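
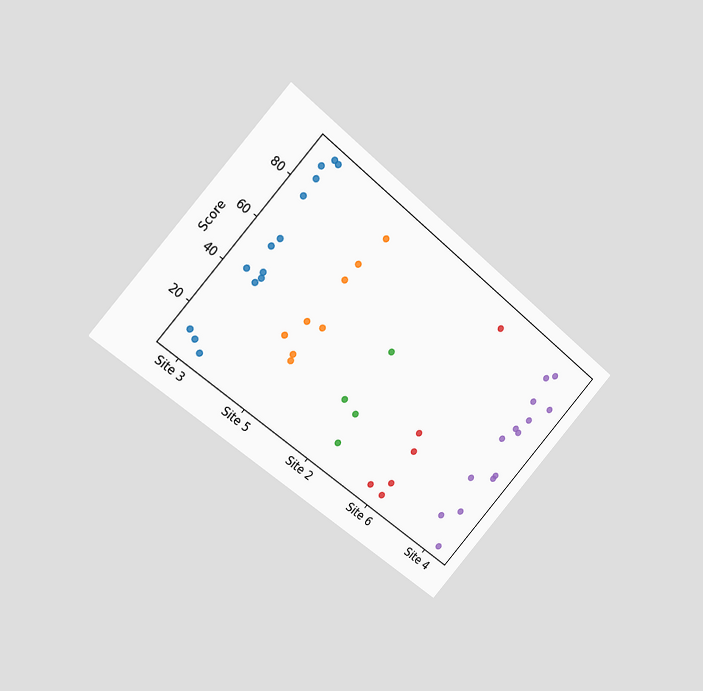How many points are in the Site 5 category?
The chart is tilted about 42° clockwise and viewed slightly from the left. Counting the markers in the Site 5 column gives 8.

8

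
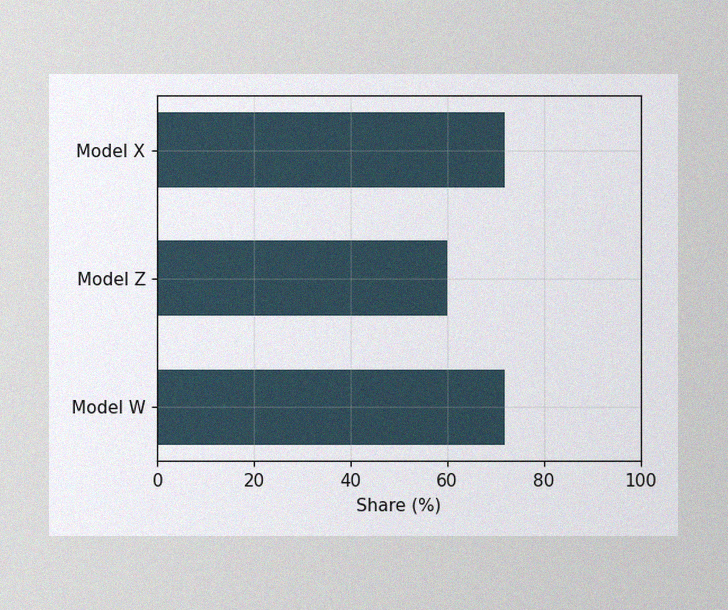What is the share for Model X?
72%

The image has some photo noise and uneven lighting. Reading along the chart's x-axis, the Model X bar reaches 72%.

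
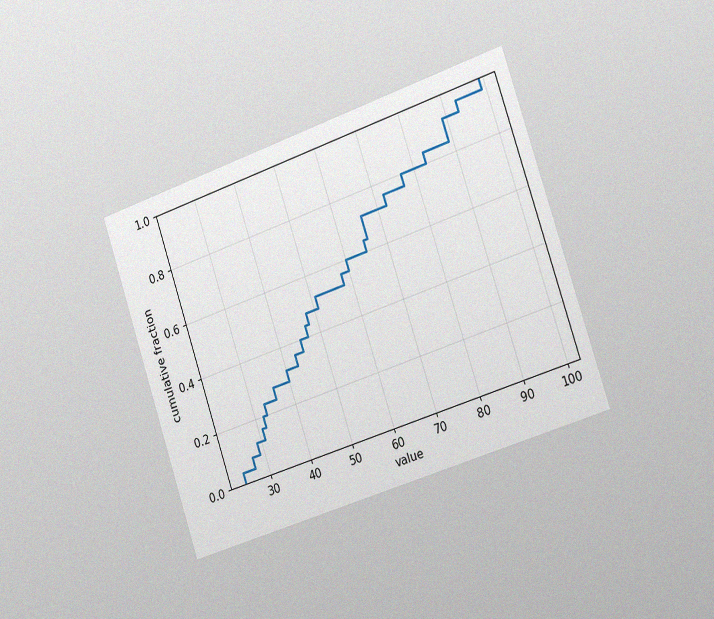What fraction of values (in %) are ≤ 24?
4%

The chart is tilted about 19° counter-clockwise and viewed slightly from the right, with some photo noise. At x=24 the ECDF step is at 4%.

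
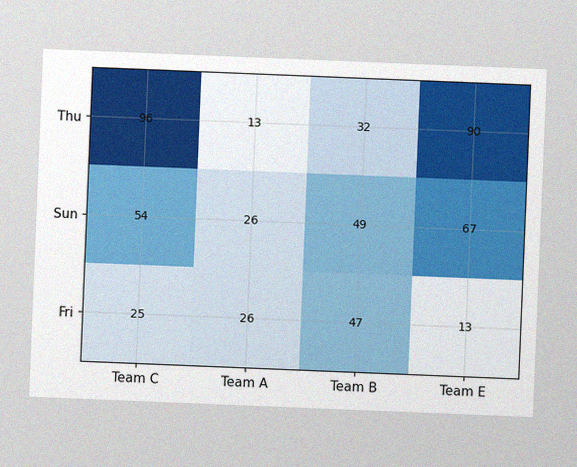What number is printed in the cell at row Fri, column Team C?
The chart is tilted about 2° clockwise, with some photo noise. The (Fri, Team C) cell reads 25.

25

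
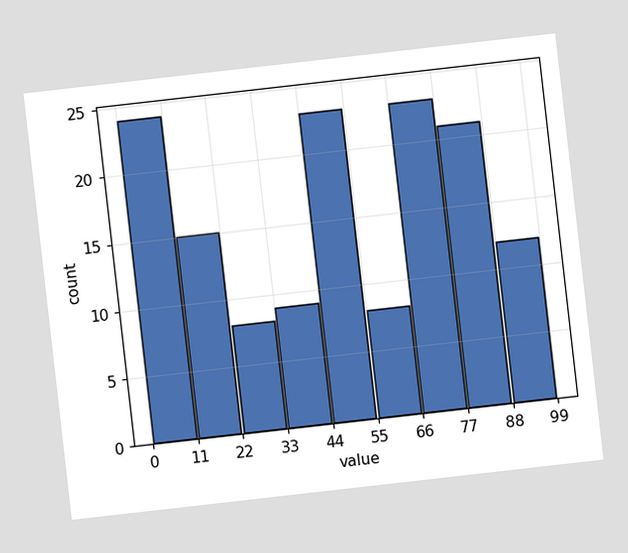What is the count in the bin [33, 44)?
9

The chart is tilted about 6° counter-clockwise. The [33, 44) bin has height 9.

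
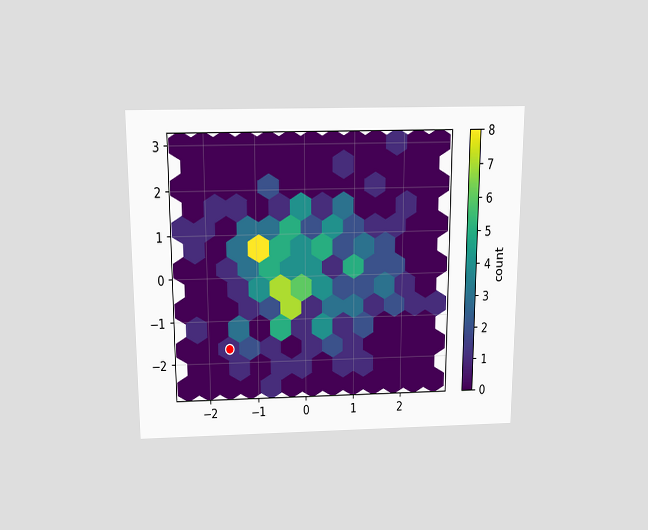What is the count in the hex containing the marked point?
1

The chart is viewed slightly from above. The marked hex reads 1 on the colorbar.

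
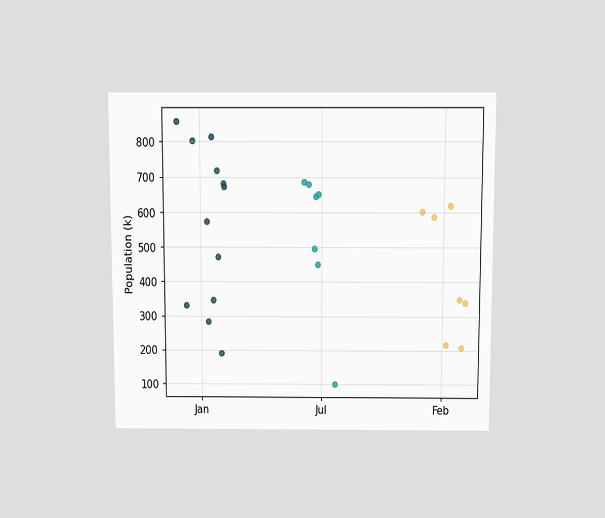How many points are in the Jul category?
The chart is viewed slightly from above. Counting the markers in the Jul column gives 7.

7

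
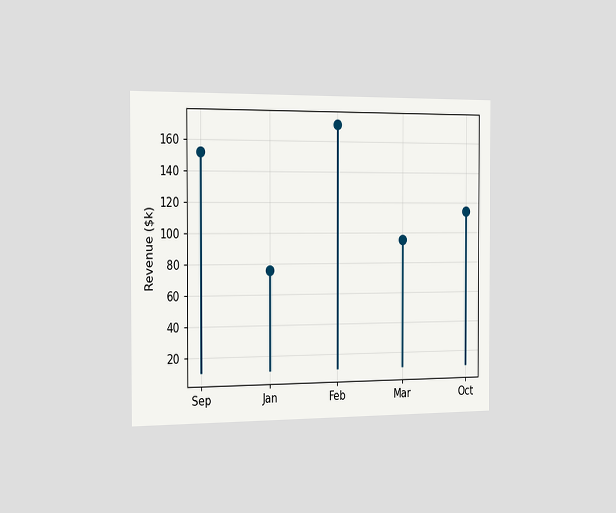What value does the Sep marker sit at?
The chart is viewed slightly from the left. The Sep marker sits at $152k.

$152k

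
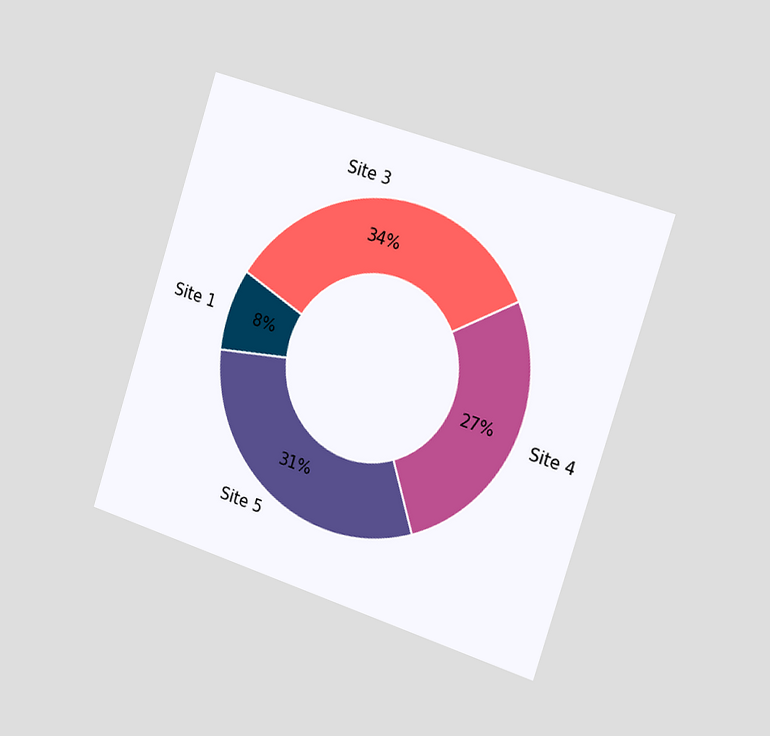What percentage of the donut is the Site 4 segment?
27%

The chart is tilted about 18° clockwise and viewed slightly from the right. The Site 4 segment takes up 27% of the ring.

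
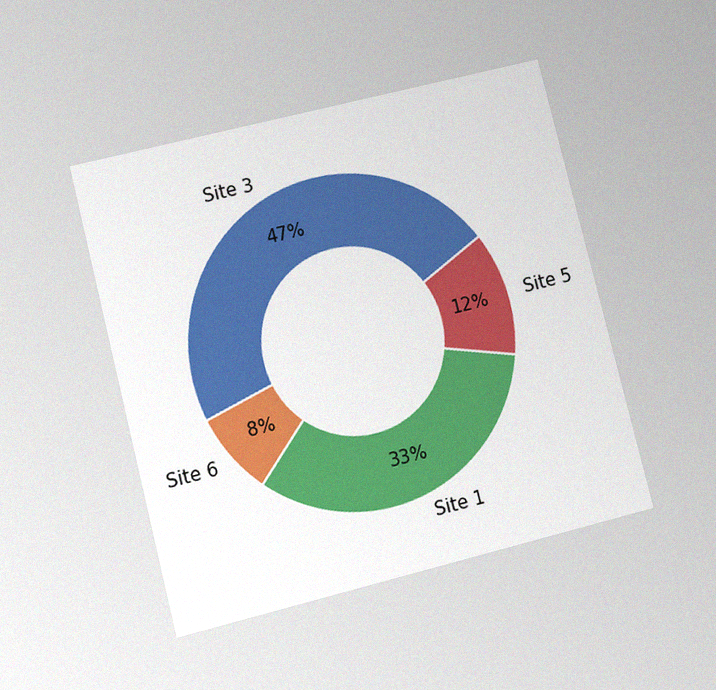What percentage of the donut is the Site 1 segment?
The chart is tilted about 14° counter-clockwise and viewed at a slight angle, with some photo noise. The Site 1 segment takes up 33% of the ring.

33%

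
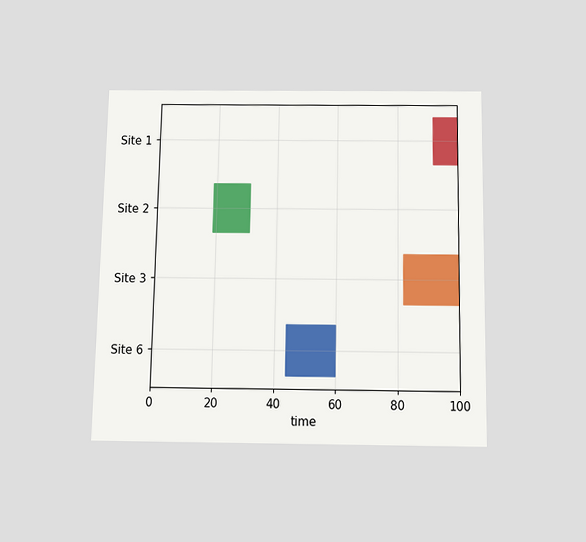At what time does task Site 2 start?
The chart is viewed slightly from below. The Site 2 bar begins at t=19.

19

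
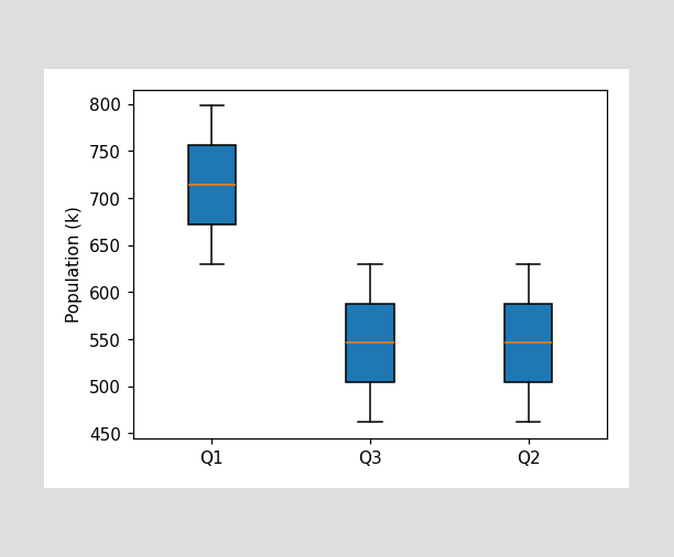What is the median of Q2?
546k

The median line in the Q2 box sits at 546k.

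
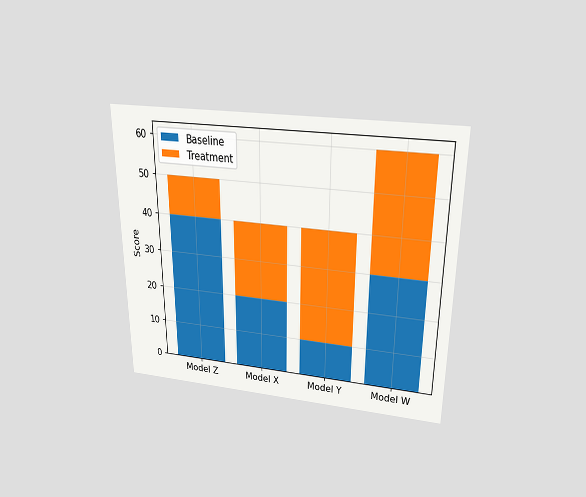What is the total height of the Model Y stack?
The chart is viewed slightly from above. The Model Y stack's top reaches 40 on the y-axis.

40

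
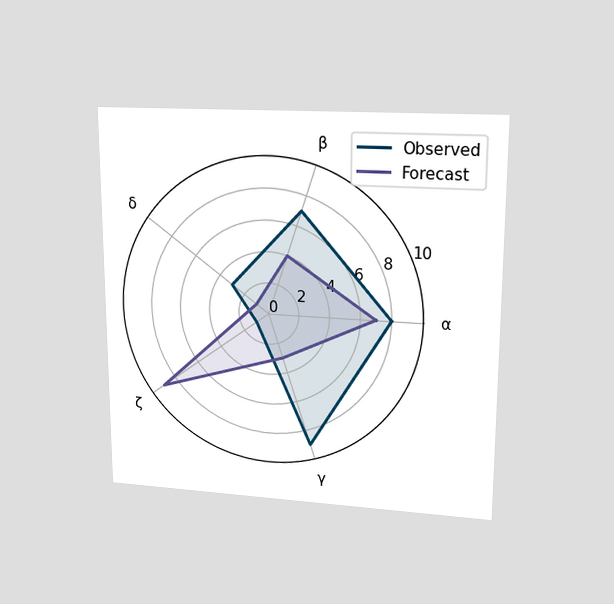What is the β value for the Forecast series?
The chart is viewed at a slight angle. On the β axis, Forecast reaches 4.

4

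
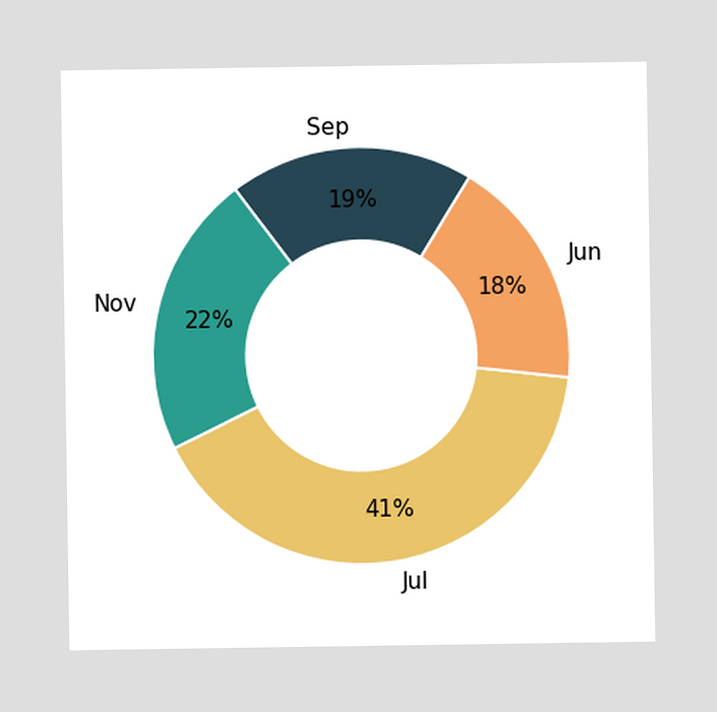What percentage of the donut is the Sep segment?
The Sep segment takes up 19% of the ring.

19%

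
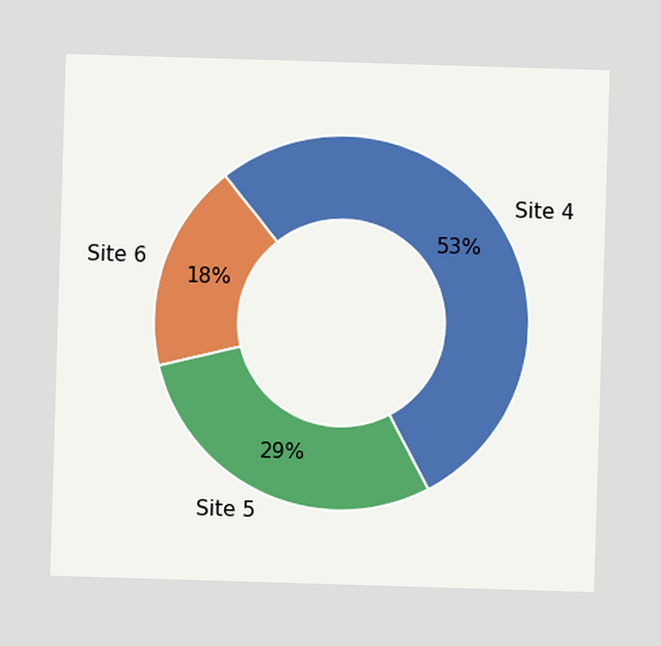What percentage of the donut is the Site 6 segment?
18%

The Site 6 segment takes up 18% of the ring.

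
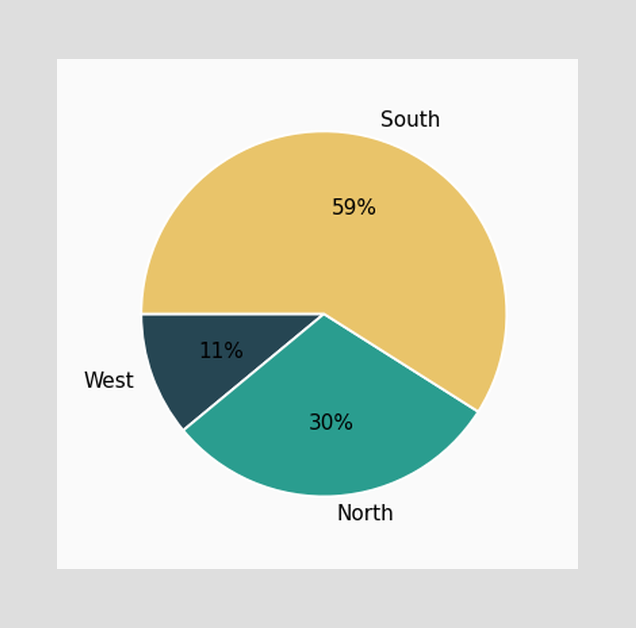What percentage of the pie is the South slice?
59%

The South slice takes up 59% of the pie.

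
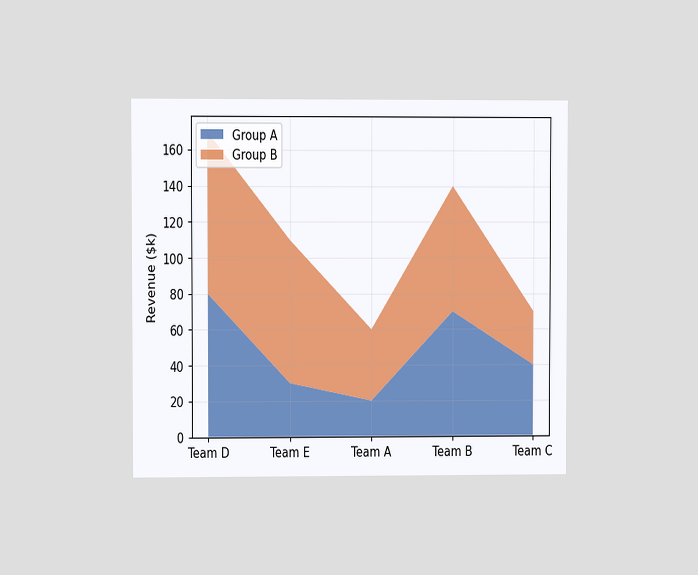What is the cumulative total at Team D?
$170k

The chart is viewed at a slight angle. The stacked total at Team D reaches $170k.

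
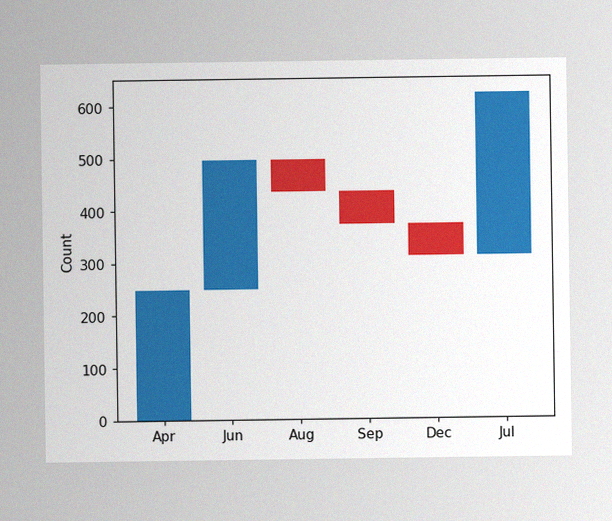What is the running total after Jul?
The image has some photo noise and uneven lighting. After Jul the running total reaches 620.

620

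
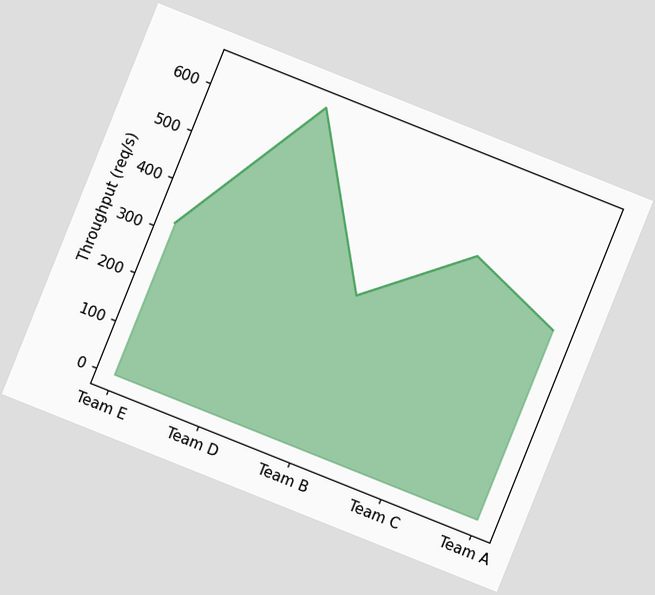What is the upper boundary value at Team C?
The chart is tilted about 22° clockwise. At Team C the upper boundary is at 480req/s.

480req/s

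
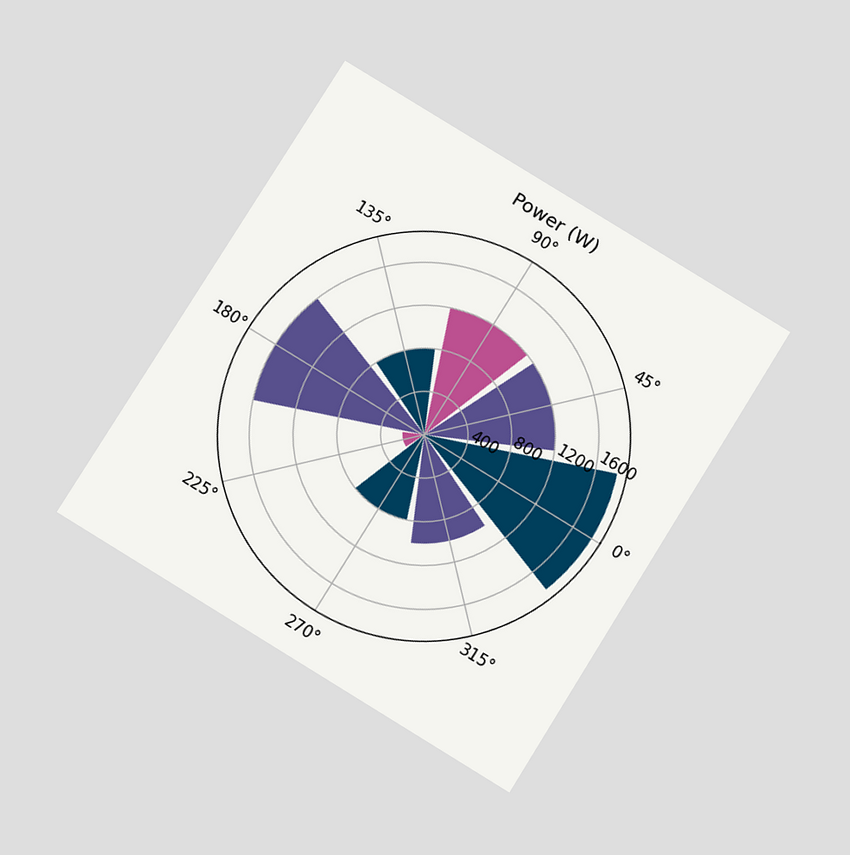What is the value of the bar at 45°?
1200W

The chart is tilted about 32° clockwise and viewed slightly from below. The bar at 45° reaches 1200W on the radial axis.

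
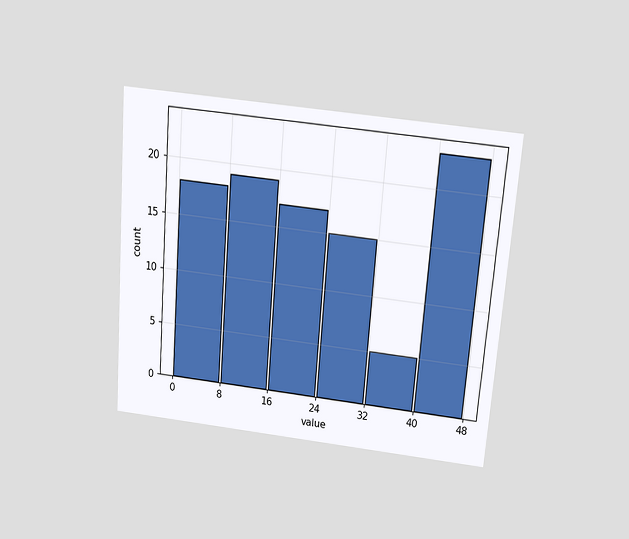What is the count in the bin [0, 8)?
18

The chart is tilted about 4° clockwise and viewed slightly from above. The [0, 8) bin has height 18.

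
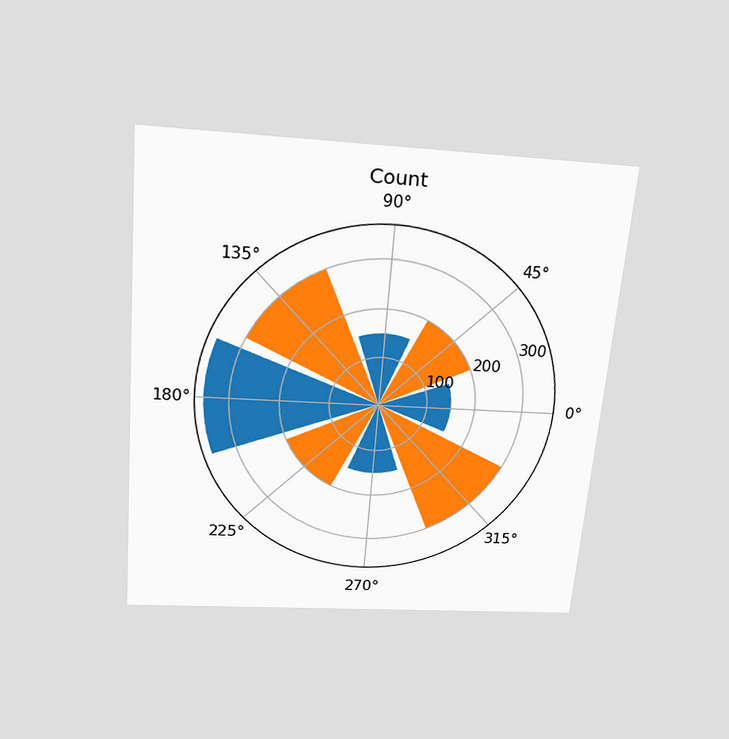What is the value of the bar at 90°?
150

The chart is tilted about 5° clockwise and viewed slightly from above. The bar at 90° reaches 150 on the radial axis.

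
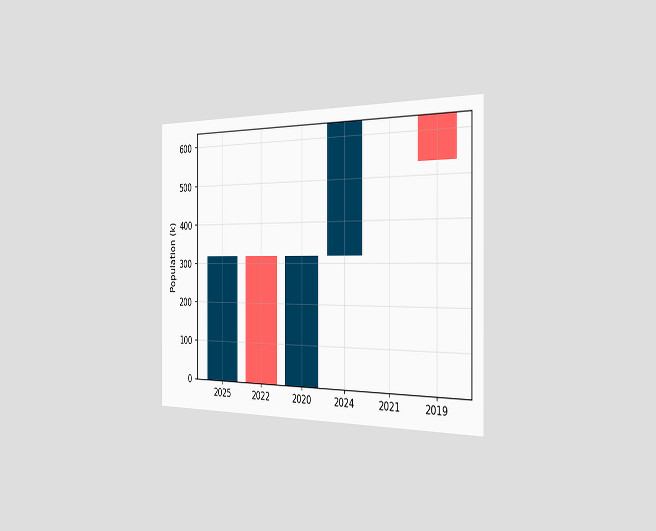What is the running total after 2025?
The chart is viewed slightly from the right. After 2025 the running total reaches 318k.

318k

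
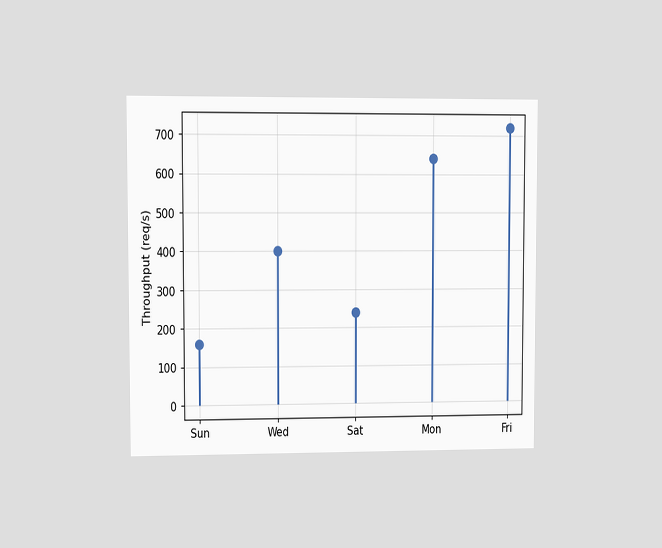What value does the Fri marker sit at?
720req/s

The chart is viewed at a slight angle. The Fri marker sits at 720req/s.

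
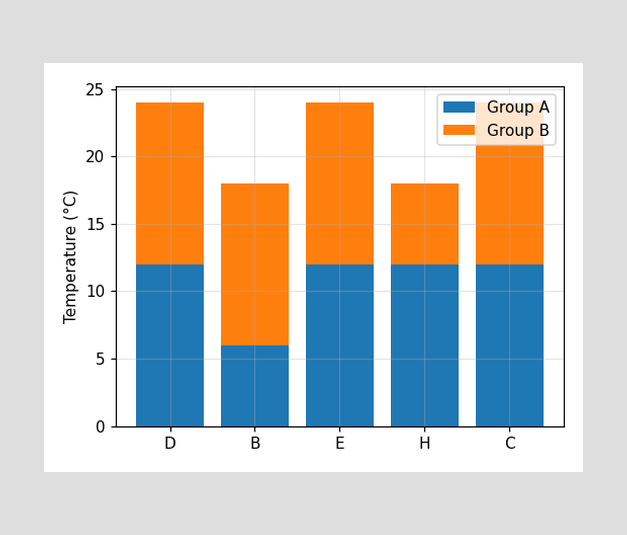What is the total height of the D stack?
24°C

The D stack's top reaches 24°C on the y-axis.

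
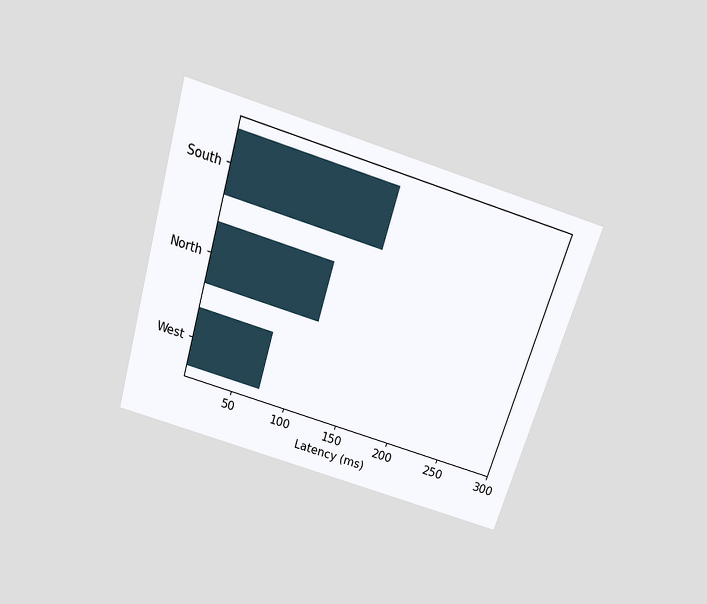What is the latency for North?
111ms

The chart is tilted about 17° clockwise and viewed slightly from above. Reading along the chart's x-axis, the North bar reaches 111ms.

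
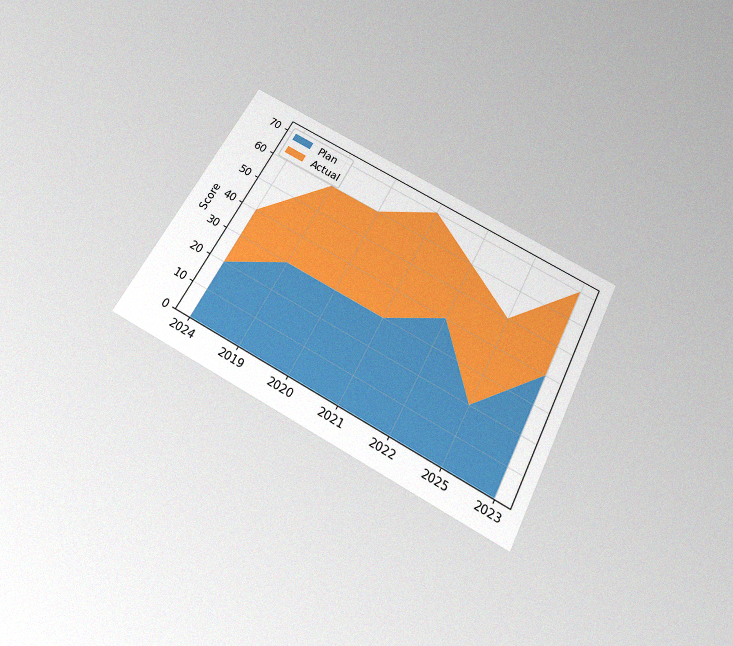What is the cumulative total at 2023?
The chart is tilted about 28° clockwise and viewed slightly from below, with some photo noise. The stacked total at 2023 reaches 70.

70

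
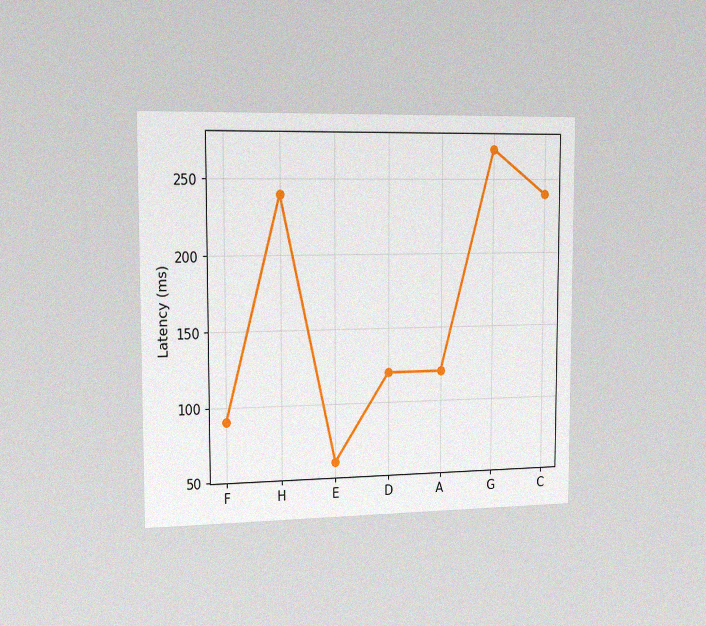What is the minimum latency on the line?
The chart is viewed slightly from the left, with some photo noise. The lowest point is at E, and reading across to the y-axis gives 60ms.

60ms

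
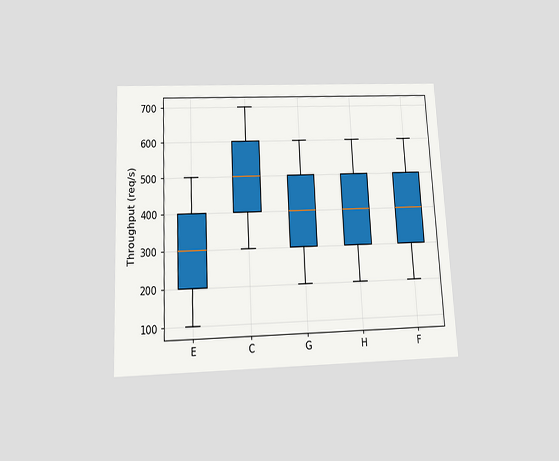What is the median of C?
500req/s

The chart is tilted about 3° counter-clockwise and viewed slightly from below. The median line in the C box sits at 500req/s.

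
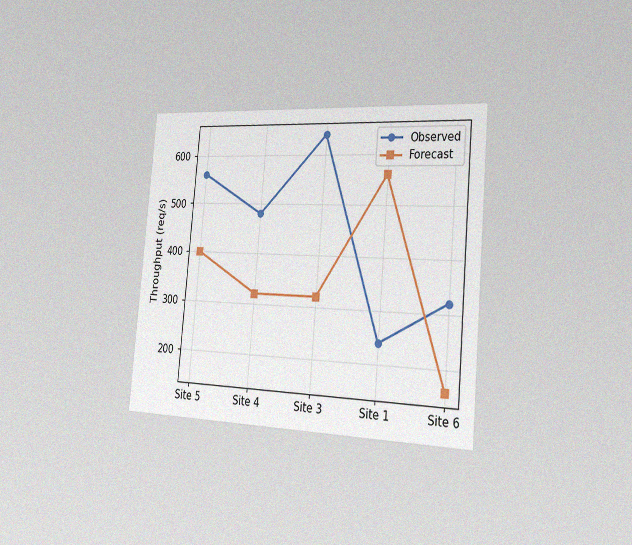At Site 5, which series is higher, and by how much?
Observed, by 160req/s

The chart is tilted about 5° clockwise and viewed slightly from the right, with some photo noise. At Site 5, Observed sits above the other line by 160req/s.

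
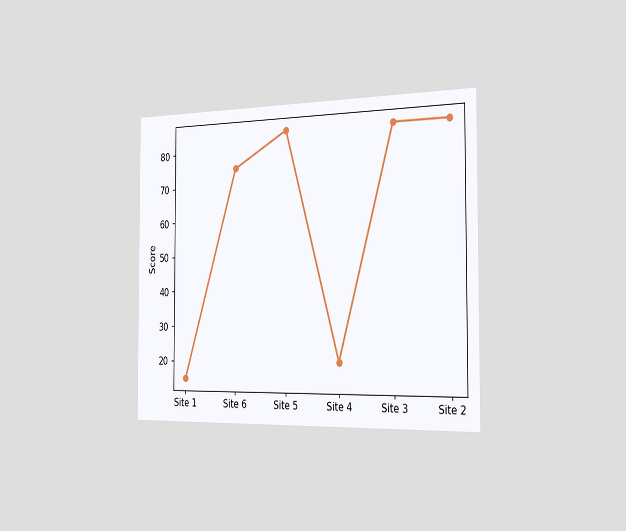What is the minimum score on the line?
15

The chart is viewed slightly from the right. The lowest point is at Site 1, and reading across to the y-axis gives 15.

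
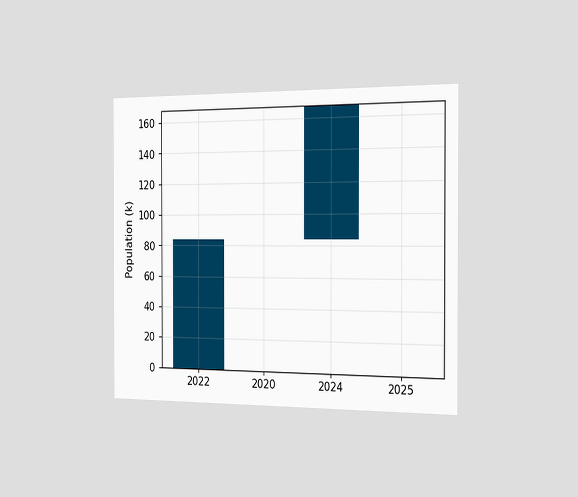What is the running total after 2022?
84k

The chart is viewed slightly from the right. After 2022 the running total reaches 84k.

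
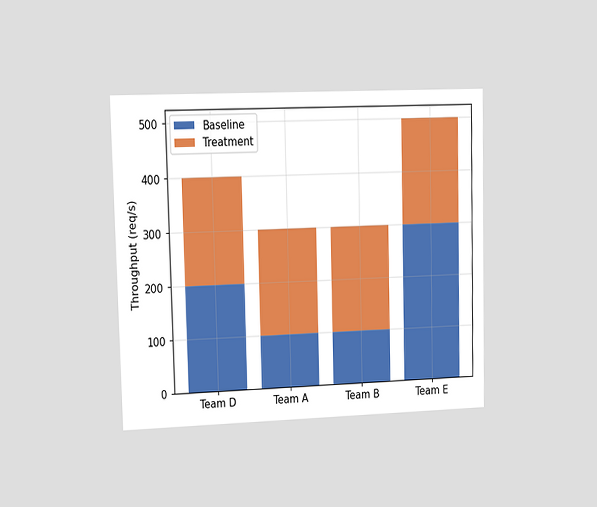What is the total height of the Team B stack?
The chart is viewed at a slight angle. The Team B stack's top reaches 300req/s on the y-axis.

300req/s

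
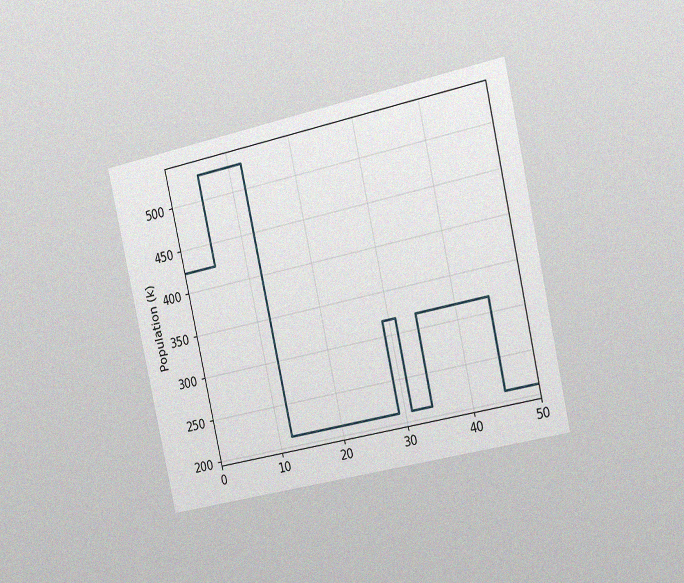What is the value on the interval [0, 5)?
The chart is tilted about 13° counter-clockwise and viewed slightly from the right, with some photo noise. On [0, 5) the step sits at 424k.

424k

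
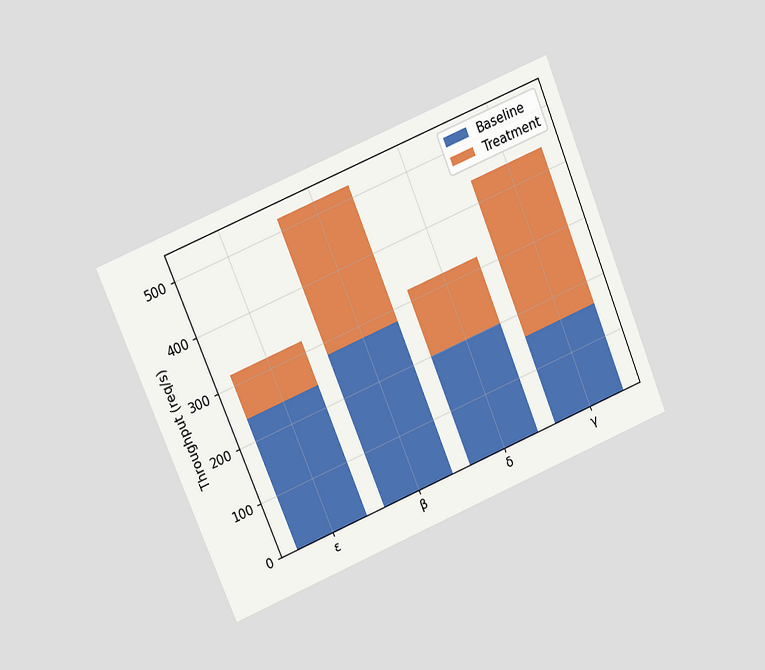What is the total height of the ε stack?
320req/s

The chart is tilted about 23° counter-clockwise and viewed at a slight angle. The ε stack's top reaches 320req/s on the y-axis.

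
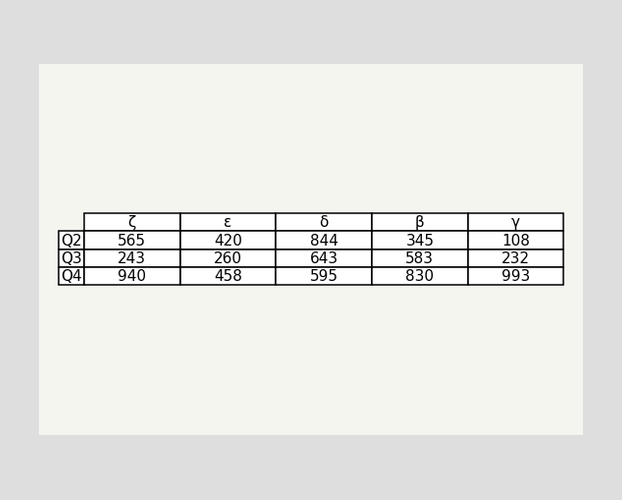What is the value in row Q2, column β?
The (Q2, β) cell reads 345.

345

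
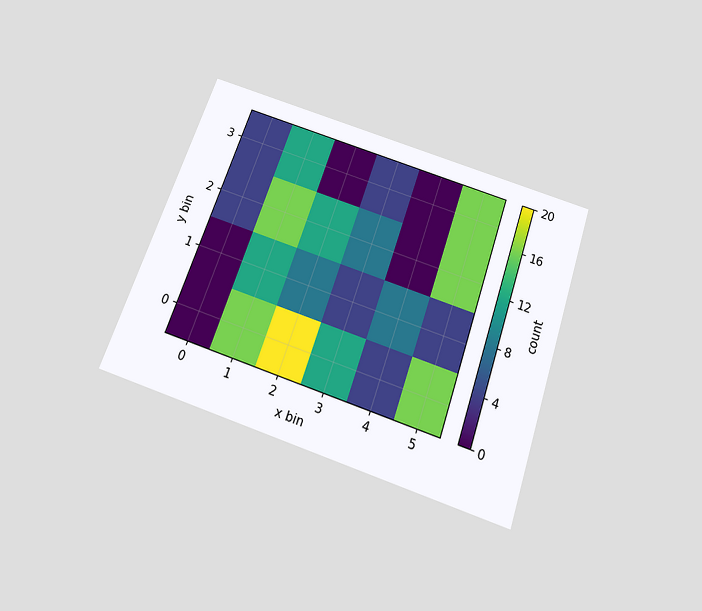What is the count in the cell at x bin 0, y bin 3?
4

The chart is tilted about 19° clockwise and viewed slightly from below. Matching the cell (0, 3) against the colorbar gives 4.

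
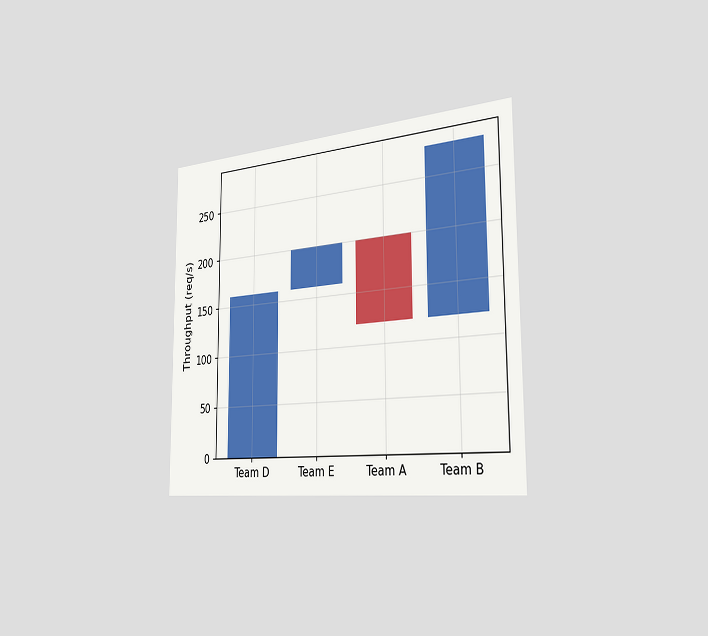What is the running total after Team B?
280req/s

The chart is viewed slightly from the right. After Team B the running total reaches 280req/s.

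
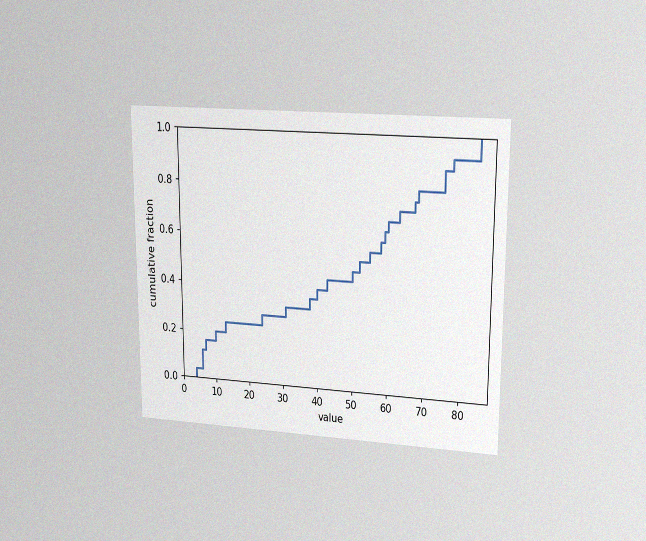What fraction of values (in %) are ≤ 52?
The chart is viewed at a slight angle, with some photo noise. At x=52 the ECDF step is at 52%.

52%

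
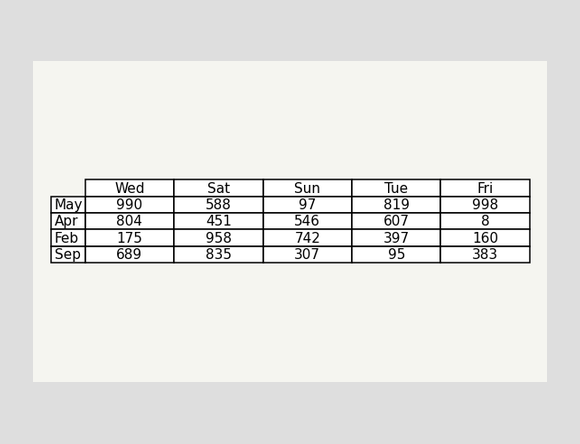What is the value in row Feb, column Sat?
The (Feb, Sat) cell reads 958.

958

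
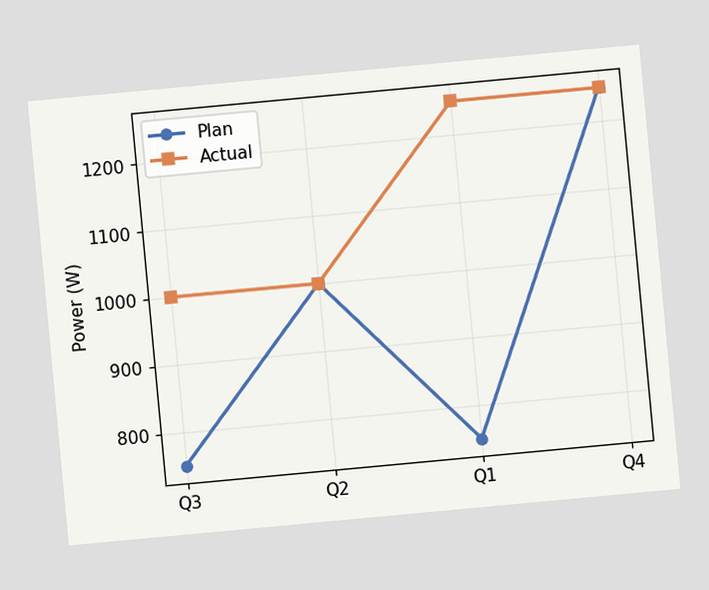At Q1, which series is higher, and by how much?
The chart is tilted about 5° counter-clockwise. At Q1, Actual sits above the other line by 500W.

Actual, by 500W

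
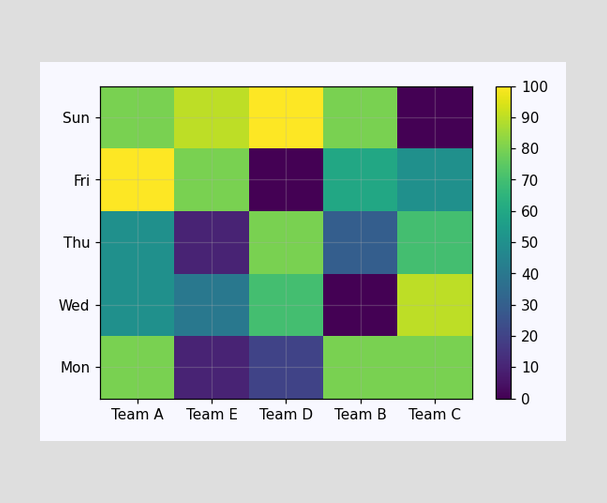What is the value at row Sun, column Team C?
Matching cell (Sun, Team C) against the colorbar gives 0.

0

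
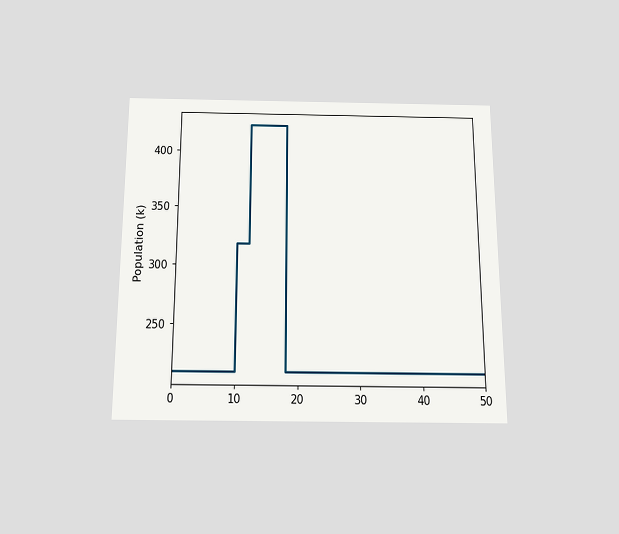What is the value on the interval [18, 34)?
212k

The chart is viewed slightly from below. On [18, 34) the step sits at 212k.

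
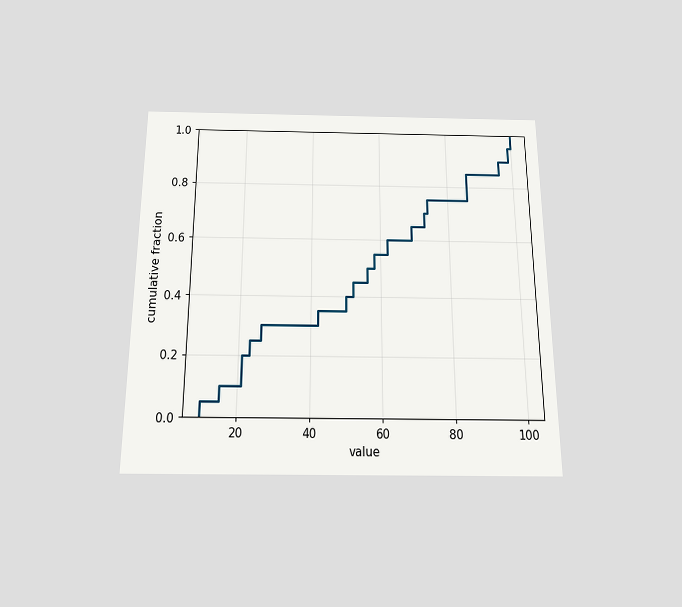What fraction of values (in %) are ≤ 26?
The chart is viewed slightly from below. At x=26 the ECDF step is at 30%.

30%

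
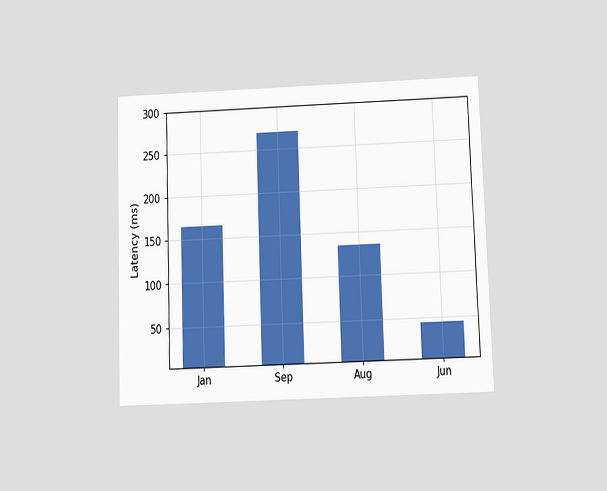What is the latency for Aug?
The chart is tilted about 2° counter-clockwise and viewed at a slight angle. Reading along the chart's y-axis, the Aug bar reaches 135ms.

135ms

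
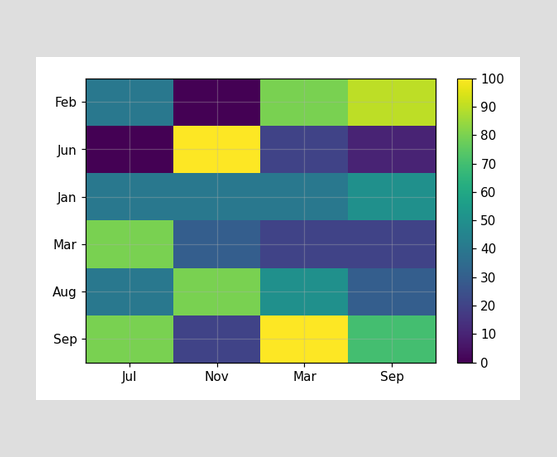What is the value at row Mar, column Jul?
80

Matching cell (Mar, Jul) against the colorbar gives 80.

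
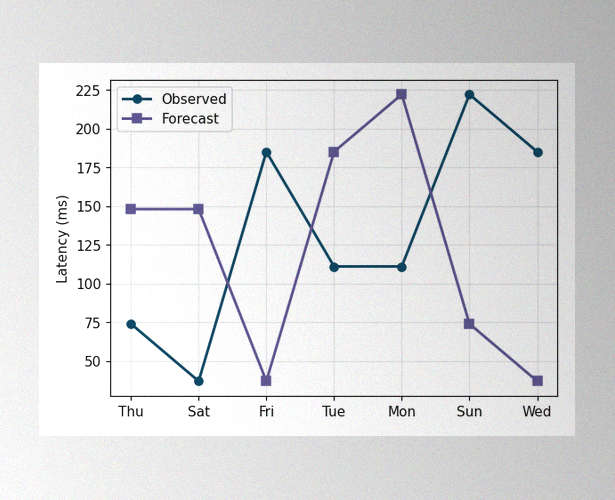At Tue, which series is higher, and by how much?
The image has some photo noise and uneven lighting. At Tue, Forecast sits above the other line by 74ms.

Forecast, by 74ms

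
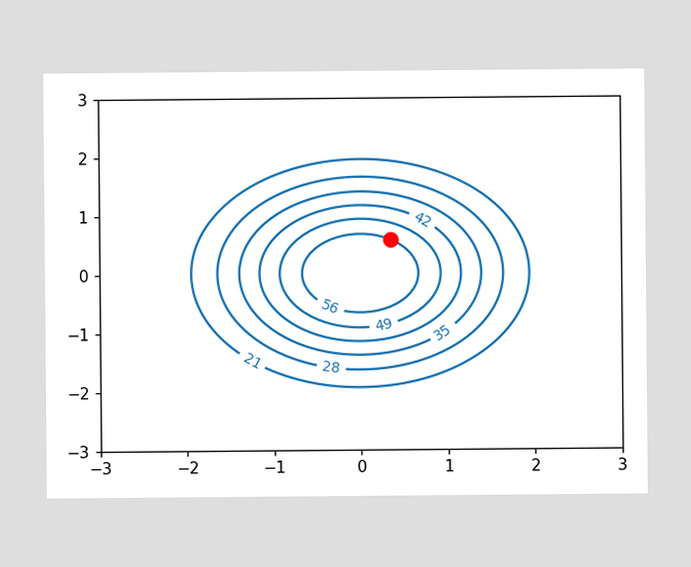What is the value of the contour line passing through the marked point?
The marked point sits on the contour labelled 56.

56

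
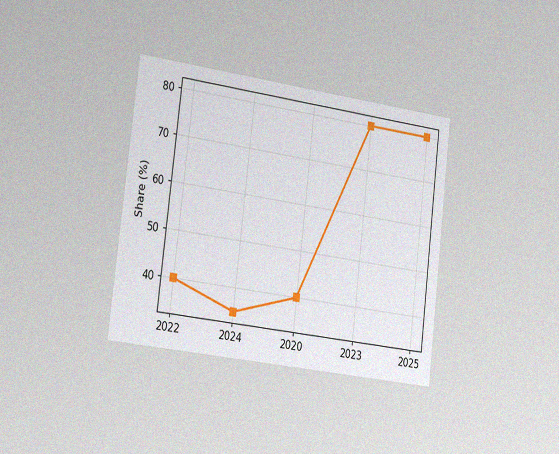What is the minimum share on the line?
35%

The chart is tilted about 7° clockwise and viewed slightly from the left, with some photo noise. The lowest point is at 2024, and reading across to the y-axis gives 35%.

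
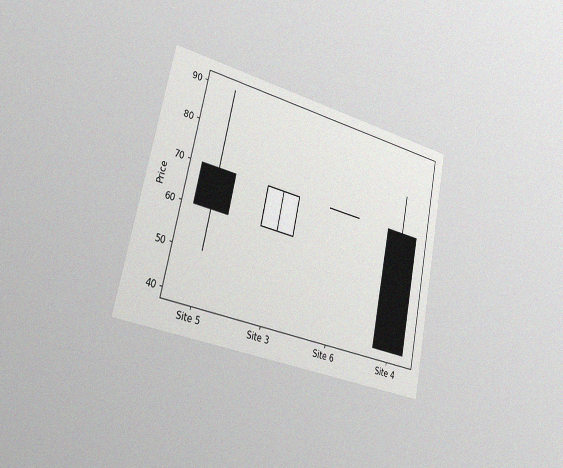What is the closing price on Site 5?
60

The chart is tilted about 12° clockwise and viewed slightly from the left, with some photo noise. The Site 5 candle closes at 60.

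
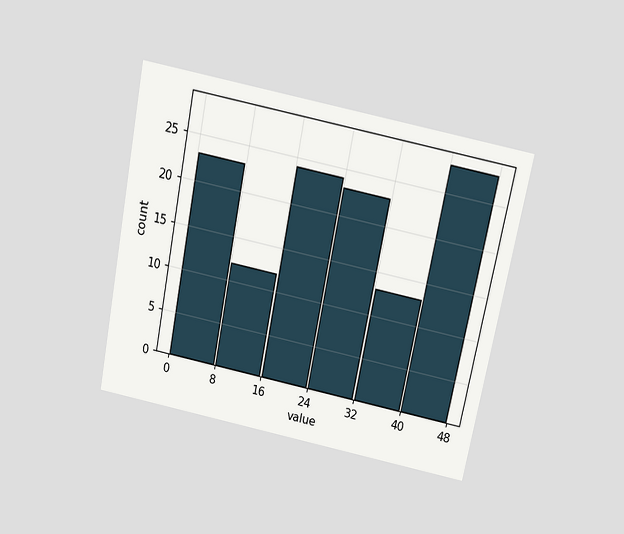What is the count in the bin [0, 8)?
23

The chart is tilted about 11° clockwise and viewed slightly from above. The [0, 8) bin has height 23.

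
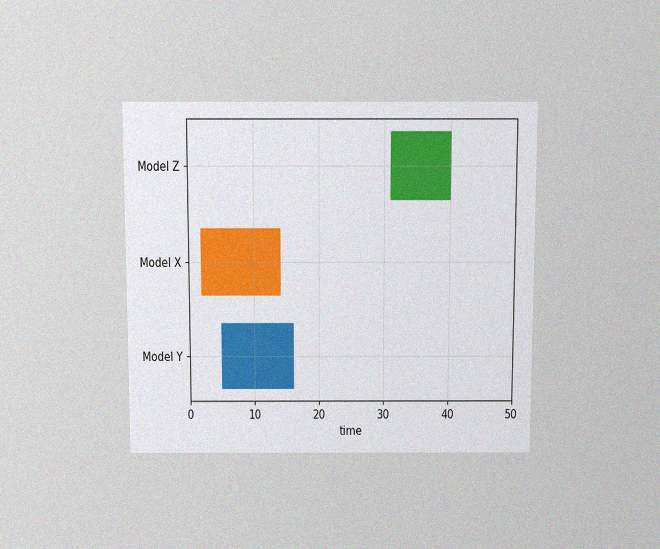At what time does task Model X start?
The chart is viewed slightly from above, with some photo noise. The Model X bar begins at t=2.

2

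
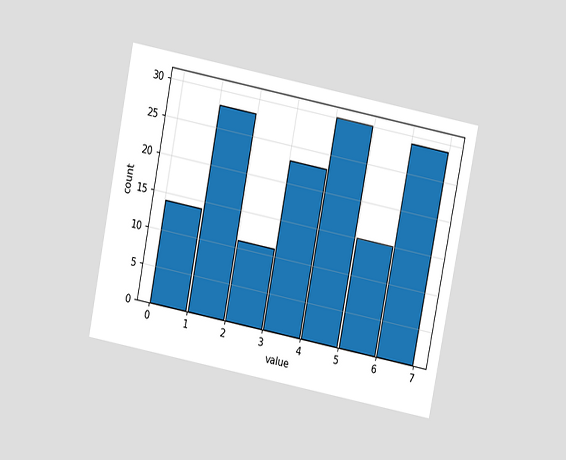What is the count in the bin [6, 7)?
29

The chart is tilted about 11° clockwise and viewed slightly from above. The [6, 7) bin has height 29.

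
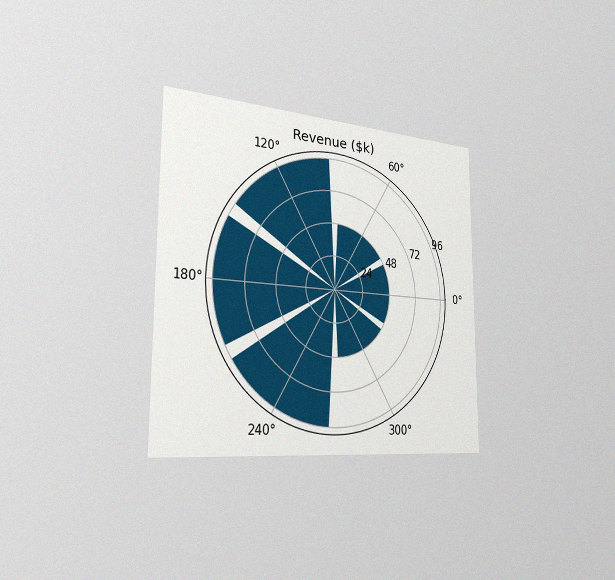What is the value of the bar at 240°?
The chart is viewed slightly from the left, with some photo noise. The bar at 240° reaches $96k on the radial axis.

$96k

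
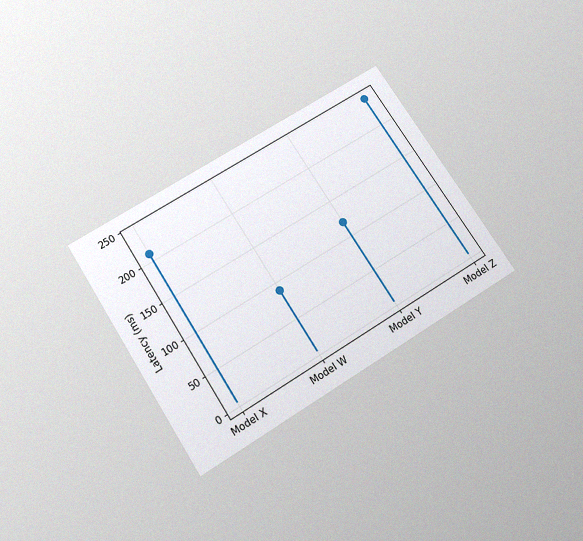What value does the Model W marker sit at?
90ms

The chart is tilted about 33° counter-clockwise and viewed slightly from below, with some photo noise. The Model W marker sits at 90ms.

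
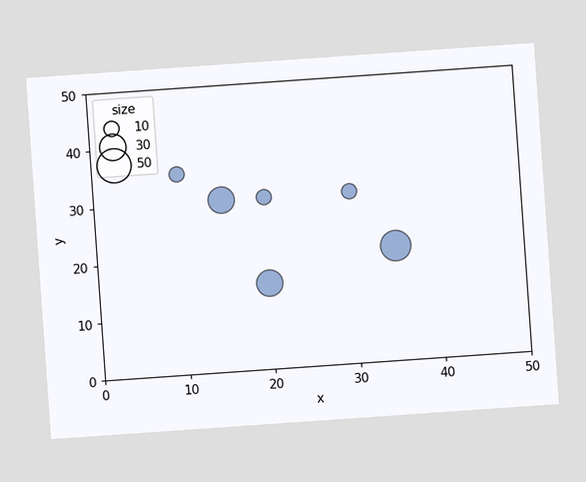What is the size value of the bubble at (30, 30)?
The chart is tilted about 4° counter-clockwise. Matching the bubble at (30, 30) against the size legend gives 10.

10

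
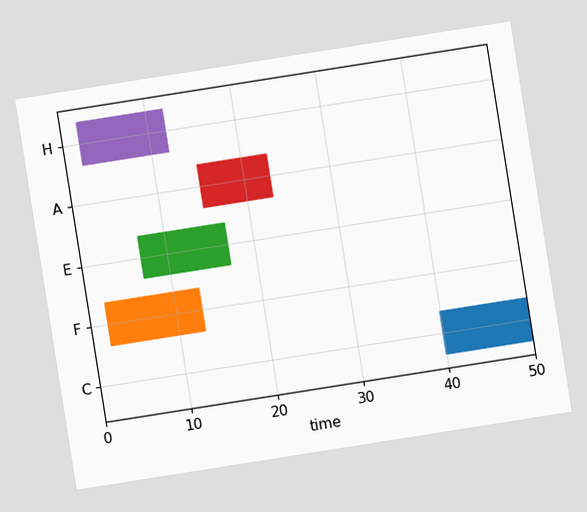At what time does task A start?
The chart is tilted about 9° counter-clockwise. The A bar begins at t=15.

15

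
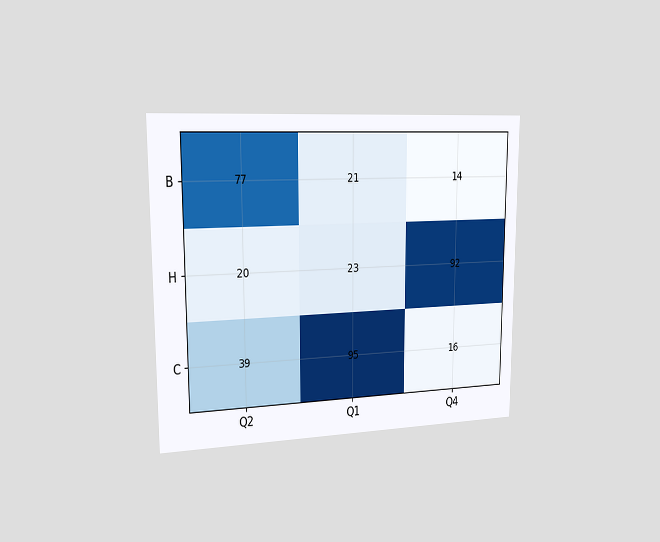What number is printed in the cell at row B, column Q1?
The chart is viewed slightly from the left. The (B, Q1) cell reads 21.

21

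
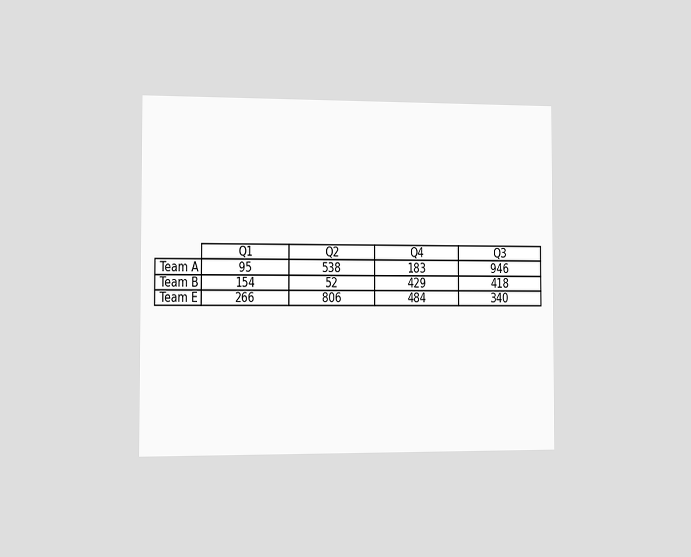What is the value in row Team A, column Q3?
The chart is viewed slightly from the left. The (Team A, Q3) cell reads 946.

946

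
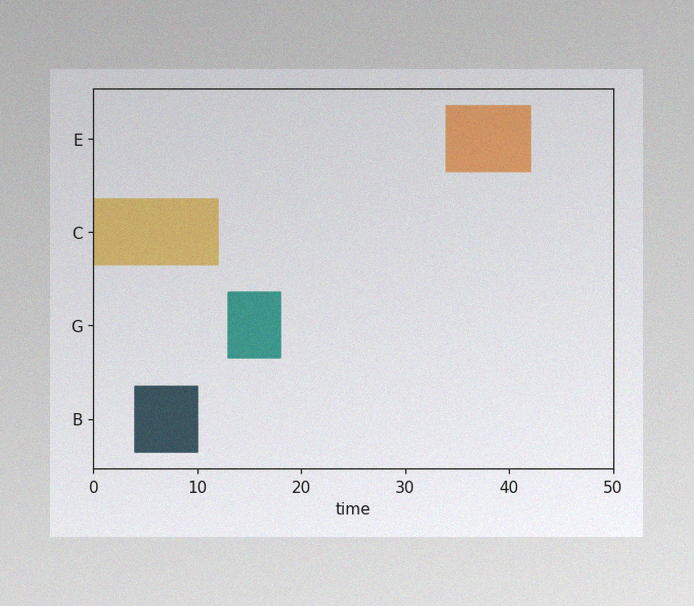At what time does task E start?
The image has some photo noise and uneven lighting. The E bar begins at t=34.

34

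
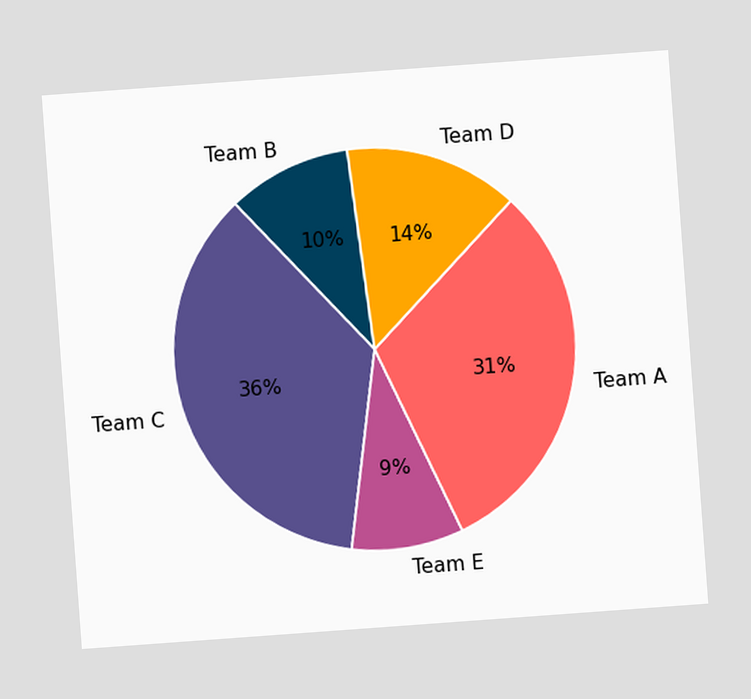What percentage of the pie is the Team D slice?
The chart is tilted about 4° counter-clockwise. The Team D slice takes up 14% of the pie.

14%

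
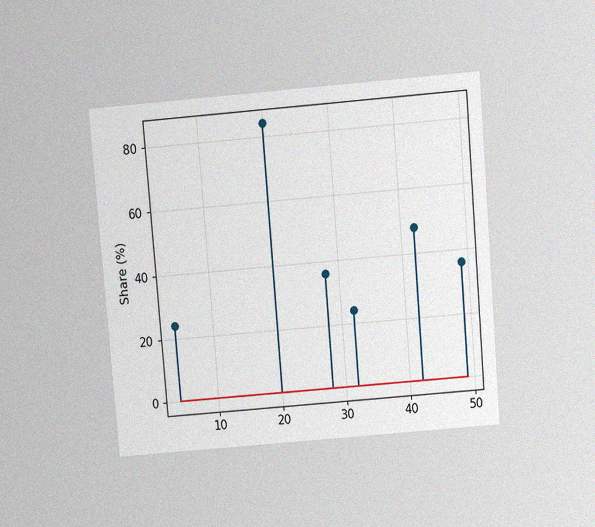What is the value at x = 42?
48%

The chart is tilted about 5° counter-clockwise and viewed slightly from above, with some photo noise. The stem at x=42 reaches 48%.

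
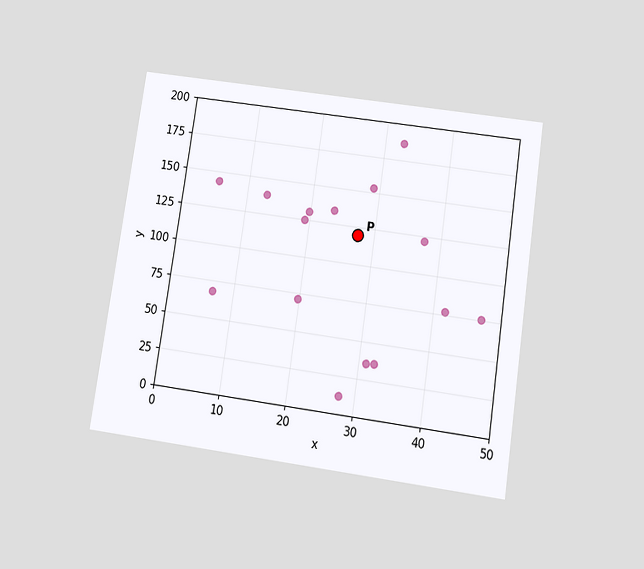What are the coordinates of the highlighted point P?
(27.5, 120)

The chart is tilted about 8° clockwise and viewed slightly from below. Following the gridlines from P to each axis, P sits at (27.5, 120).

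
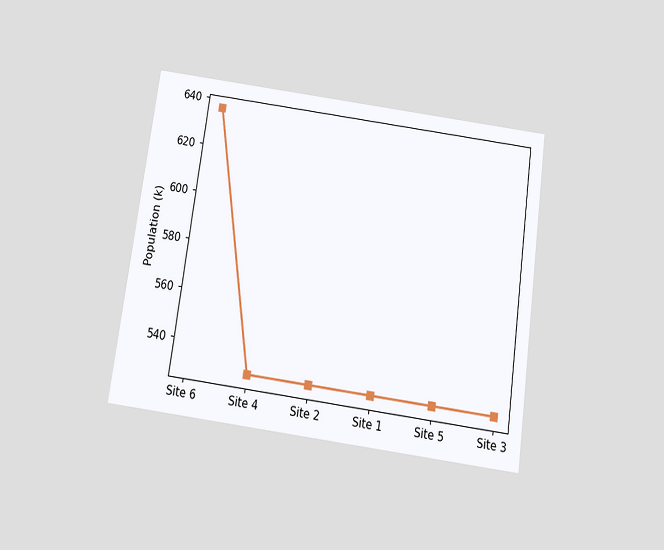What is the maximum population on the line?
636k

The chart is tilted about 8° clockwise and viewed slightly from below. The highest point is at Site 6, and reading across to the y-axis gives 636k.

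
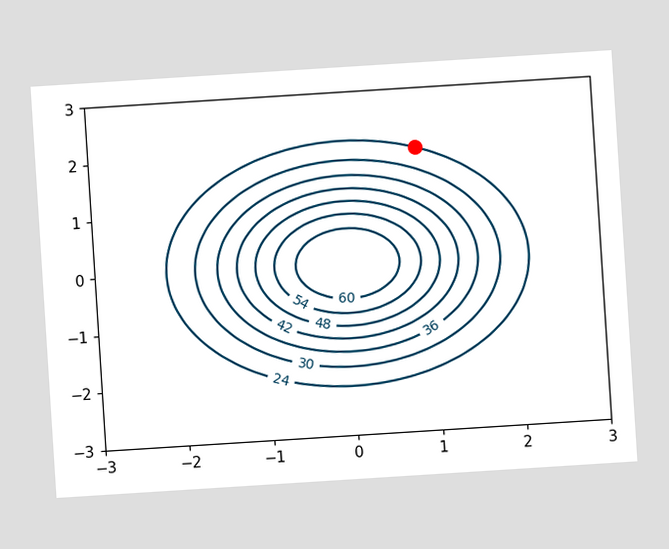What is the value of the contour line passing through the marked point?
The chart is tilted about 4° counter-clockwise. The marked point sits on the contour labelled 24.

24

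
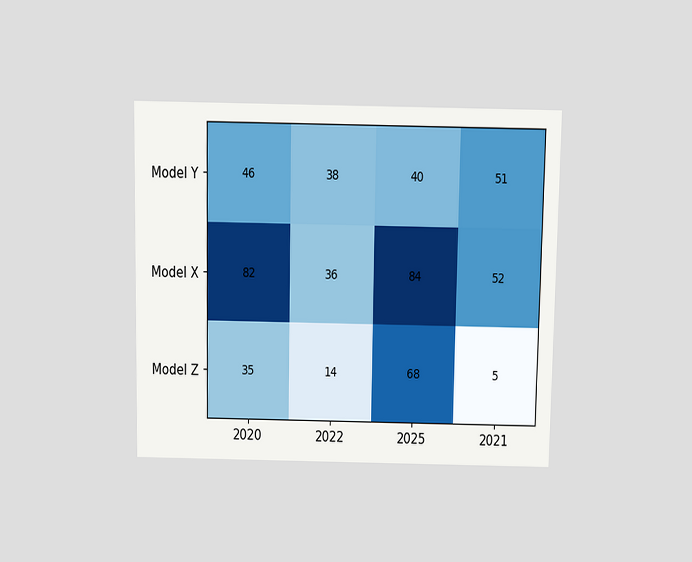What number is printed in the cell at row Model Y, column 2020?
46

The chart is viewed slightly from above. The (Model Y, 2020) cell reads 46.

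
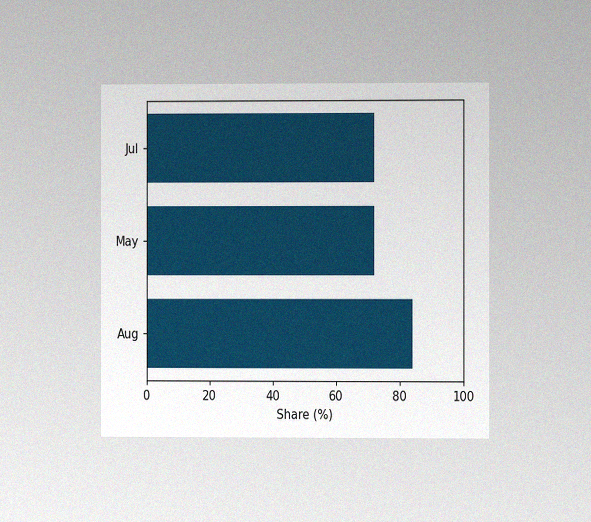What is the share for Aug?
84%

The chart is viewed slightly from the right, with some photo noise. Reading along the chart's x-axis, the Aug bar reaches 84%.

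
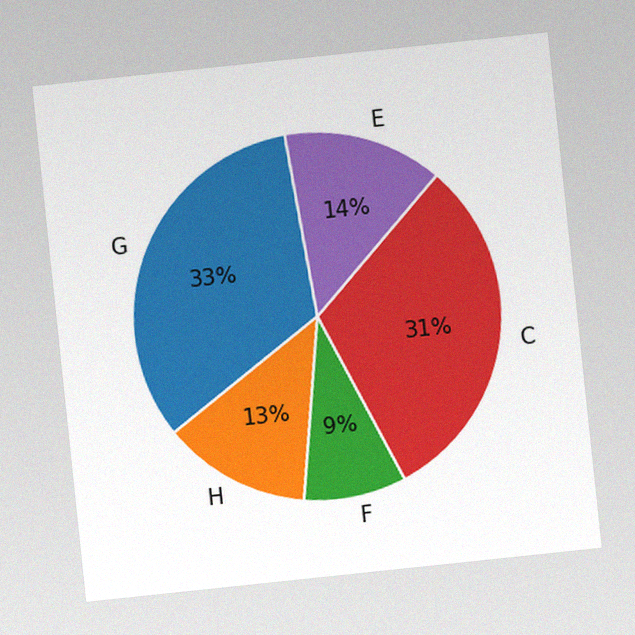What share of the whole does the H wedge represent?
13%

The chart is tilted about 6° counter-clockwise, with some photo noise. The H slice takes up 13% of the pie.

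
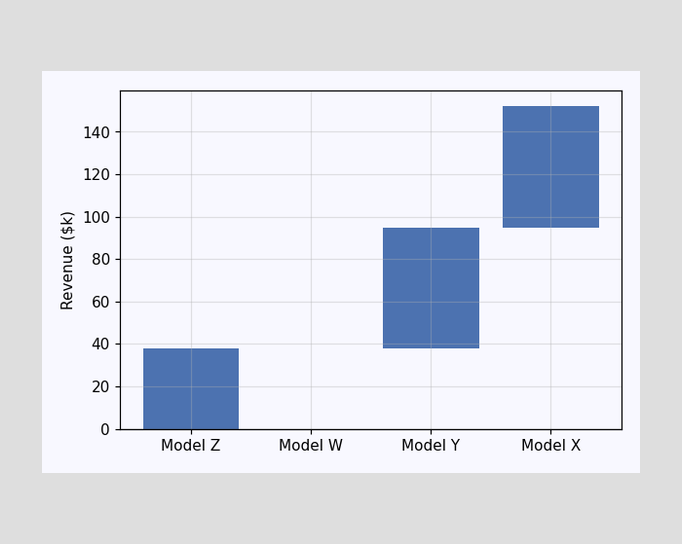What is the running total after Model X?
$152k

After Model X the running total reaches $152k.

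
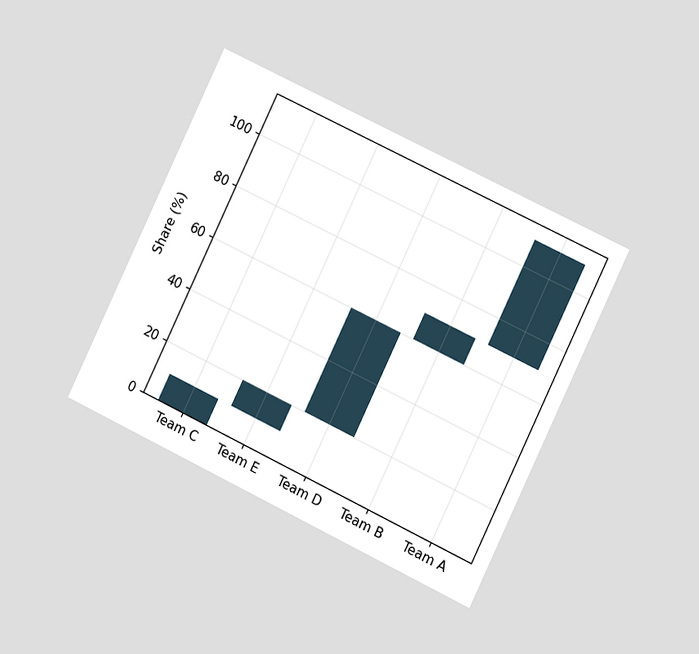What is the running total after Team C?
10%

The chart is tilted about 26° clockwise and viewed at a slight angle. After Team C the running total reaches 10%.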